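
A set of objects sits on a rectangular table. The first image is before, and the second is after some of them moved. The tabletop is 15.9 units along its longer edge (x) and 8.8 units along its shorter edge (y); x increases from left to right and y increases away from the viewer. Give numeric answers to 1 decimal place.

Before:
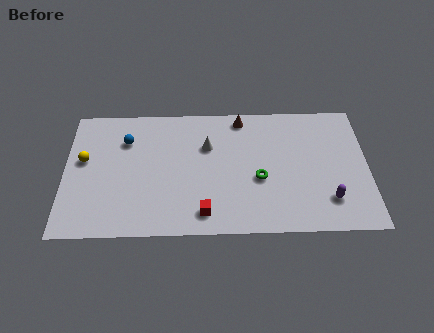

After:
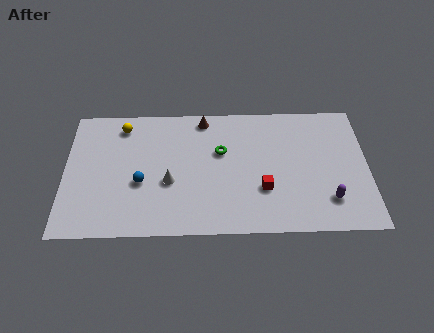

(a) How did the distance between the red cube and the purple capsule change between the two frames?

-3.0

They were about 6.5 units apart before and 3.5 after — 3.0 units closer together.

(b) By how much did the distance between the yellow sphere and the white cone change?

-1.9

The distance was about 6.5 in the first image and 4.6 in the second, so they moved 1.9 units closer together.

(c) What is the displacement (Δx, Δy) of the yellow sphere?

(2.0, 2.3)

The yellow sphere started near (1.0, 5.1) and ended near (3.0, 7.4).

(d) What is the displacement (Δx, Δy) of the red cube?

(3.1, 1.5)

From the two frames, the red cube sits at roughly (7.3, 1.4) before and (10.4, 2.9) after.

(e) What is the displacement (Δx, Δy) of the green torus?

(-2.0, 1.9)

The green torus started near (10.2, 3.6) and ended near (8.2, 5.5).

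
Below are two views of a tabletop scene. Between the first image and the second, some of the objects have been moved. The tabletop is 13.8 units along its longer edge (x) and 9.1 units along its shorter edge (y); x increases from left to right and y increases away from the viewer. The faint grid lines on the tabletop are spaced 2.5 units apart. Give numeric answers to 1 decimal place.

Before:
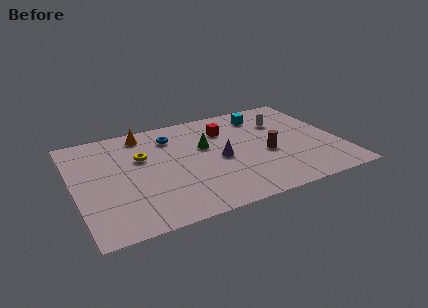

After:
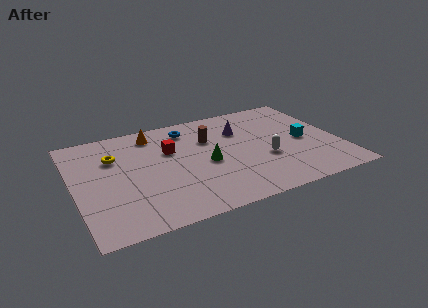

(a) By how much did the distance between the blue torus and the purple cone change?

-0.7

They were about 3.6 units apart before and 2.9 after — 0.7 units closer together.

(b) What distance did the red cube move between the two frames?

3.1

The red cube was near (8.1, 6.7) before and (5.1, 5.9) after, so it travelled √(3.0² + 0.8²) ≈ 3.1 units.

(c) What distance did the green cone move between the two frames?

1.5

The green cone was near (6.9, 5.6) before and (6.8, 4.1) after, so it travelled √(0.1² + 1.5²) ≈ 1.5 units.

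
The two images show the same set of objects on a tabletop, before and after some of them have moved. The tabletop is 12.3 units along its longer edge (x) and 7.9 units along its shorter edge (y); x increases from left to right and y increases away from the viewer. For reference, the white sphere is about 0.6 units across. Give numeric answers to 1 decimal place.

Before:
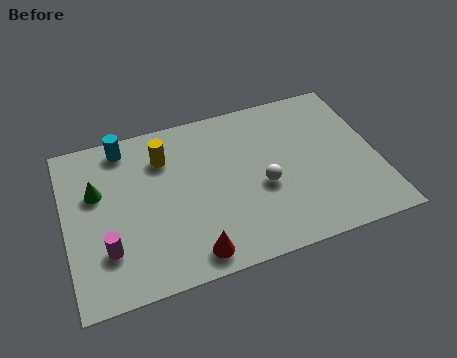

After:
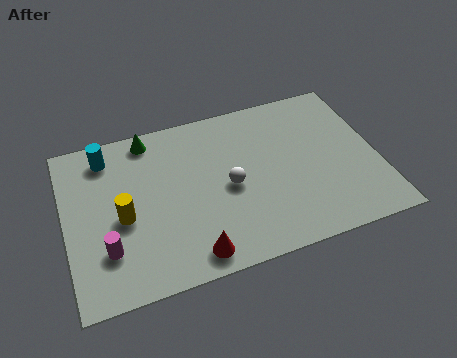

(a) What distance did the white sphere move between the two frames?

1.4

The white sphere was near (7.7, 3.3) before and (6.4, 3.7) after, so it travelled √(1.3² + 0.4²) ≈ 1.4 units.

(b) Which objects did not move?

the magenta cylinder and the red cone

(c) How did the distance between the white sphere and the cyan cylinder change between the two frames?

-0.9

Before: roughly 6.3 units apart; after: 5.4. That's 0.9 units closer together.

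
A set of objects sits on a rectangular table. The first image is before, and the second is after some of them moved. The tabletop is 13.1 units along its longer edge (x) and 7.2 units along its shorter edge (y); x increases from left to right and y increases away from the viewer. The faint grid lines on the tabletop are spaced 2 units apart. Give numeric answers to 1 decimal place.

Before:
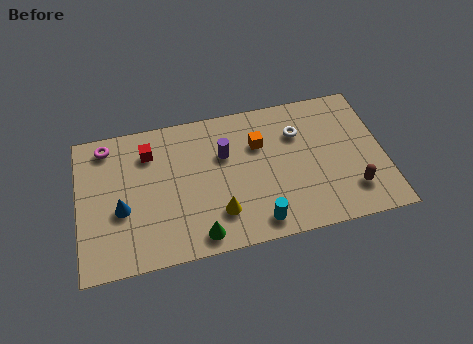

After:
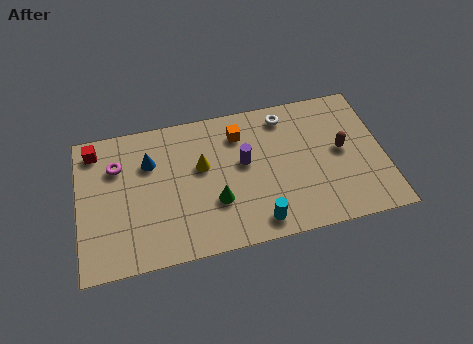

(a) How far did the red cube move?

2.4

The red cube moved from about (3.1, 5.5) to (0.8, 6.1), a distance of √(2.3² + 0.6²) ≈ 2.4.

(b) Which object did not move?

the cyan cylinder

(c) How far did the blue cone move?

2.5

From (1.8, 2.9) to (3.1, 5.0), the blue cone covered √(1.3² + 2.1²) ≈ 2.5 units.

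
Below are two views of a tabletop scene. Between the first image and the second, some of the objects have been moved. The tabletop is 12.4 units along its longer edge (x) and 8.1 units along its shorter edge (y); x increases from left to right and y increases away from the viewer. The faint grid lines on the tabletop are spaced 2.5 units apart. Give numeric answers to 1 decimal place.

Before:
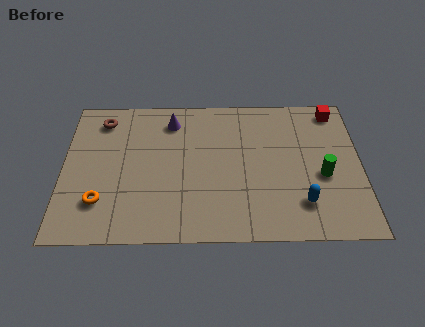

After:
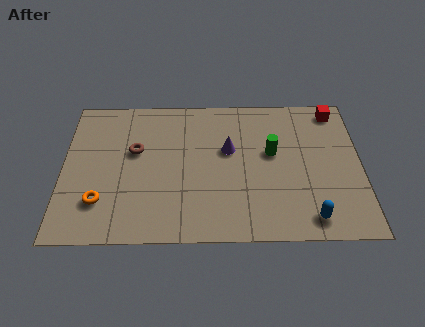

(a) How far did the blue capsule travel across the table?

0.9

From (9.9, 1.9) to (10.2, 1.1), the blue capsule covered √(0.3² + 0.8²) ≈ 0.9 units.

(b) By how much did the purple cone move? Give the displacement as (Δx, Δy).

(2.4, -1.7)

The purple cone started near (4.5, 6.6) and ended near (6.9, 4.9).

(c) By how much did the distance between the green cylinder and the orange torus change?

-1.7

They were about 9.3 units apart before and 7.6 after — 1.7 units closer together.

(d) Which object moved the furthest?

the purple cone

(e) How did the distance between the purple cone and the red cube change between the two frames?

-1.9

The distance was about 6.9 in the first image and 5.0 in the second, so they moved 1.9 units closer together.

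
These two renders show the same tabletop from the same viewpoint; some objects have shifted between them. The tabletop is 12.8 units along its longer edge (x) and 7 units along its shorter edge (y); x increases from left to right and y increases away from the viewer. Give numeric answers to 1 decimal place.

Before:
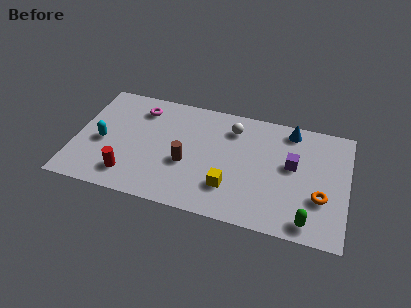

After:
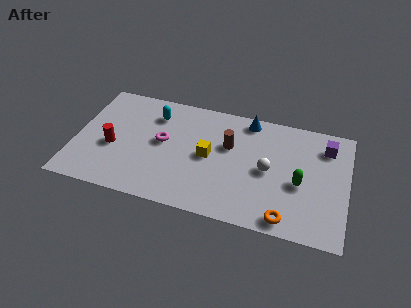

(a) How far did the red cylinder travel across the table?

1.7

From (2.7, 1.4) to (1.8, 2.9), the red cylinder covered √(0.9² + 1.5²) ≈ 1.7 units.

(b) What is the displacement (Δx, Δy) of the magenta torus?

(1.2, -1.8)

From the two frames, the magenta torus sits at roughly (2.9, 5.6) before and (4.1, 3.8) after.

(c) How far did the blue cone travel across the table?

2.0

From (10.0, 6.1) to (8.0, 6.2), the blue cone covered √(2.0² + 0.1²) ≈ 2.0 units.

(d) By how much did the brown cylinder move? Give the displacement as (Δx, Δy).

(1.9, 1.6)

From the two frames, the brown cylinder sits at roughly (5.3, 2.8) before and (7.2, 4.4) after.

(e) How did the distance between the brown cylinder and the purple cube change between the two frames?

-0.4

The distance was about 5.0 in the first image and 4.6 in the second, so they moved 0.4 units closer together.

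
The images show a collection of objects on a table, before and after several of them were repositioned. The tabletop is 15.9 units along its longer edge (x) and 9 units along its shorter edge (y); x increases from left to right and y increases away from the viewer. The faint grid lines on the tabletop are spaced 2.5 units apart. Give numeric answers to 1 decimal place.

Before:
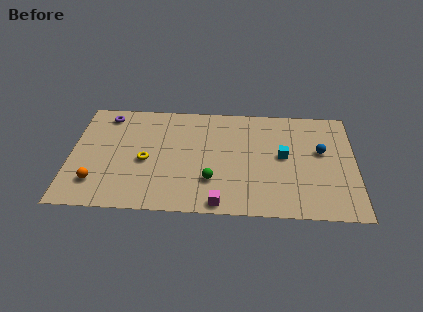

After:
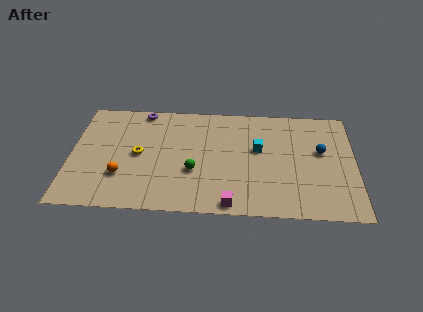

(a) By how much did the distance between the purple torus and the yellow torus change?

-0.7

The distance was about 4.4 in the first image and 3.7 in the second, so they moved 0.7 units closer together.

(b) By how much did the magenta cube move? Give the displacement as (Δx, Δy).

(0.6, 0.0)

The magenta cube started near (8.4, 0.8) and ended near (9.0, 0.8).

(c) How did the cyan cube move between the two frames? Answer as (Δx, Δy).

(-1.4, 0.5)

The cyan cube was at about (11.9, 4.8) and moved to about (10.5, 5.3).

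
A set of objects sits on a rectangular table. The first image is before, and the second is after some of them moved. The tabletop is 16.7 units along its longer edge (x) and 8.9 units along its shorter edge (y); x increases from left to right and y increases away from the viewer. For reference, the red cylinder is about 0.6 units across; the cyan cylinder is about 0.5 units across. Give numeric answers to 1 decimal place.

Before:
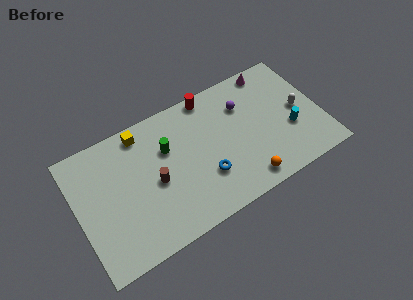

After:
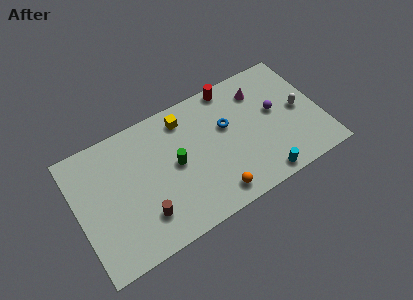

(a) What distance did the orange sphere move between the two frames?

2.1

The orange sphere moved from about (11.0, 1.2) to (8.9, 1.3), a distance of √(2.1² + 0.1²) ≈ 2.1.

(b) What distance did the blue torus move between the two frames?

3.3

From (8.5, 2.8) to (10.4, 5.5), the blue torus covered √(1.9² + 2.7²) ≈ 3.3 units.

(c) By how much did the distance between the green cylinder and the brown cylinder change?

+1.4

They were about 2.1 units apart before and 3.5 after — 1.4 units further apart.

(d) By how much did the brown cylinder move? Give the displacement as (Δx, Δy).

(-1.0, -1.9)

The brown cylinder started near (5.2, 4.1) and ended near (4.2, 2.2).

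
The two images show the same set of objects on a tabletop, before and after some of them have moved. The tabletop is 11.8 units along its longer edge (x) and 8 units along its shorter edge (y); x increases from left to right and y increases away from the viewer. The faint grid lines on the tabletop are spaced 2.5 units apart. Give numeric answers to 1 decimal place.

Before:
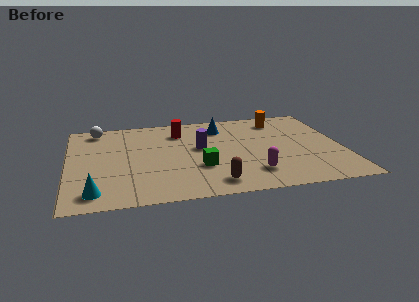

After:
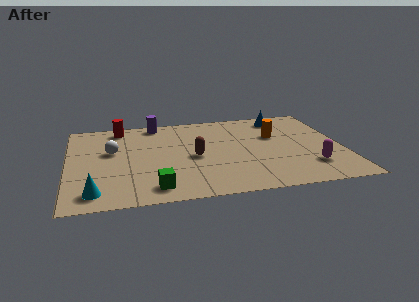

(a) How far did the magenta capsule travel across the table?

2.5

The magenta capsule moved from about (7.8, 1.8) to (10.3, 2.0), a distance of √(2.5² + 0.2²) ≈ 2.5.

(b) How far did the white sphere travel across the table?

2.3

The white sphere was near (1.3, 7.0) before and (1.9, 4.8) after, so it travelled √(0.6² + 2.2²) ≈ 2.3 units.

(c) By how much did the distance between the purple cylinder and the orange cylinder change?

+1.3

Before: roughly 4.2 units apart; after: 5.5. That's 1.3 units further apart.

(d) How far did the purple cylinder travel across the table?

3.2

The purple cylinder moved from about (5.7, 4.5) to (3.9, 7.2), a distance of √(1.8² + 2.7²) ≈ 3.2.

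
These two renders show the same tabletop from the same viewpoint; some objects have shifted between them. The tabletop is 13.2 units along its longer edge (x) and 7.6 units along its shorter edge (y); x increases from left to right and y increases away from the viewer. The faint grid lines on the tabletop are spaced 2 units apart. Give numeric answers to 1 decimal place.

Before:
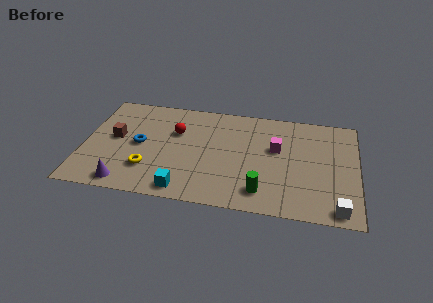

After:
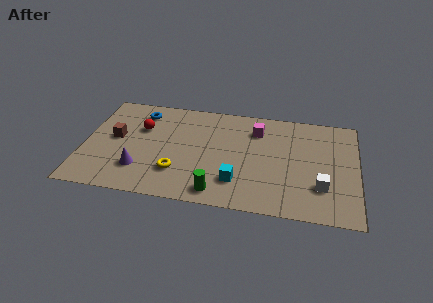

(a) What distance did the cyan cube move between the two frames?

2.7

The cyan cube was near (5.0, 0.9) before and (7.5, 1.9) after, so it travelled √(2.5² + 1.0²) ≈ 2.7 units.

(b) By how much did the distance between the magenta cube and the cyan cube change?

-1.7

The distance was about 5.7 in the first image and 4.0 in the second, so they moved 1.7 units closer together.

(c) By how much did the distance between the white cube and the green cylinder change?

+1.4

The distance was about 3.6 in the first image and 5.0 in the second, so they moved 1.4 units further apart.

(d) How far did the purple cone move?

1.3

The purple cone moved from about (2.2, 0.9) to (2.8, 2.0), a distance of √(0.6² + 1.1²) ≈ 1.3.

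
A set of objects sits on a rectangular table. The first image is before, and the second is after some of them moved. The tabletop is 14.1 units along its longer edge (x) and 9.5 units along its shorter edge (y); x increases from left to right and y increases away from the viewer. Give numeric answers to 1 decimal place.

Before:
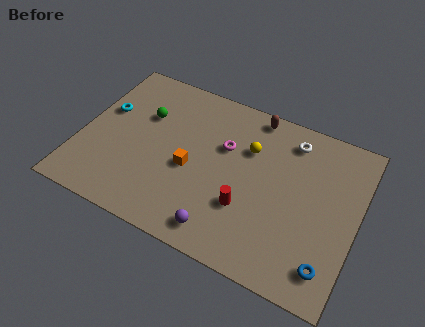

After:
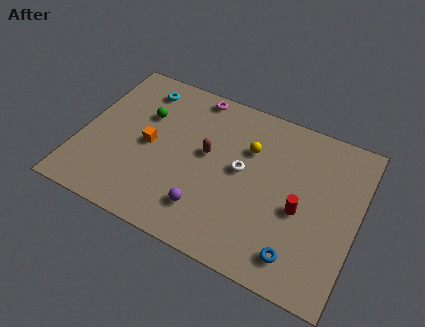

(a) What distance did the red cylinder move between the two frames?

2.8

The red cylinder moved from about (8.7, 3.1) to (11.3, 4.1), a distance of √(2.6² + 1.0²) ≈ 2.8.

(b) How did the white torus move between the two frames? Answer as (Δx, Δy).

(-2.2, -2.8)

The white torus started near (10.4, 7.9) and ended near (8.2, 5.1).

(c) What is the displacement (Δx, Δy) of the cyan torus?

(1.6, 2.1)

From the two frames, the cyan torus sits at roughly (1.0, 5.8) before and (2.6, 7.9) after.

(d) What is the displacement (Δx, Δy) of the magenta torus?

(-1.9, 2.5)

The magenta torus started near (7.2, 6.1) and ended near (5.3, 8.6).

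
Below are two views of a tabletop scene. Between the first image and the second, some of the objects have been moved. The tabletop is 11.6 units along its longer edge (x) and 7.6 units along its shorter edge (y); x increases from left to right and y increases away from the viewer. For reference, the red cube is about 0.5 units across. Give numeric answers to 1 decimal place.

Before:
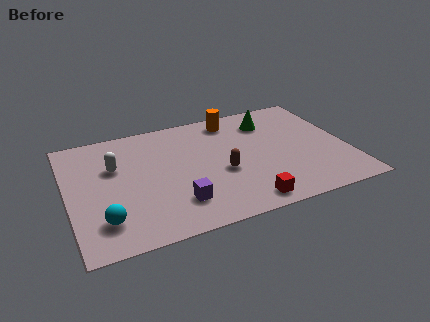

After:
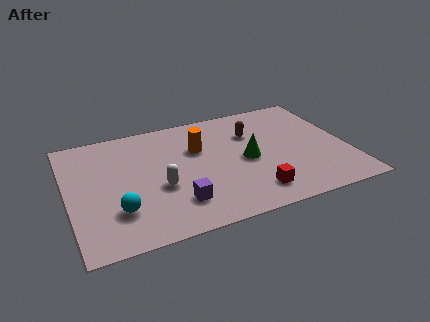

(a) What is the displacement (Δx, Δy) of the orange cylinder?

(-1.6, -1.5)

The orange cylinder started near (7.1, 6.5) and ended near (5.5, 5.0).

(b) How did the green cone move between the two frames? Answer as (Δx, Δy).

(-1.2, -2.3)

The green cone started near (8.6, 5.9) and ended near (7.4, 3.6).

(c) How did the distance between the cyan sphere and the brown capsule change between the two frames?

+1.5

Before: roughly 5.2 units apart; after: 6.7. That's 1.5 units further apart.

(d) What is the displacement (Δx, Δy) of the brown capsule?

(1.5, 2.2)

The brown capsule was at about (6.3, 3.1) and moved to about (7.8, 5.3).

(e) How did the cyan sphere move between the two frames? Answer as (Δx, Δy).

(0.6, 0.4)

From the two frames, the cyan sphere sits at roughly (1.3, 1.7) before and (1.9, 2.1) after.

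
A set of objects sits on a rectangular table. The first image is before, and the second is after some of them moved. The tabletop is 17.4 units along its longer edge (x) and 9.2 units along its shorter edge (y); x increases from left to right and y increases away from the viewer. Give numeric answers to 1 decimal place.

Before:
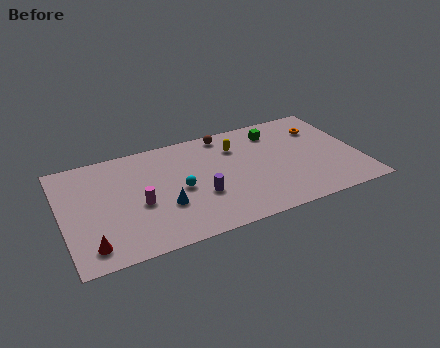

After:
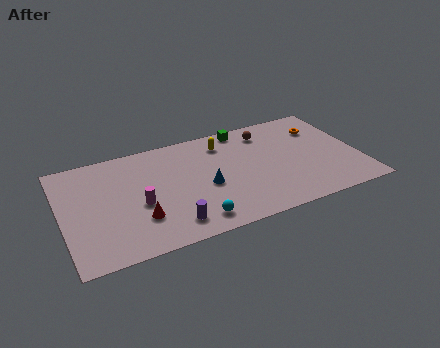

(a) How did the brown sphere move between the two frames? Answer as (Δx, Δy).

(2.4, -0.7)

The brown sphere was at about (9.9, 8.2) and moved to about (12.3, 7.5).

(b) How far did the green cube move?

2.0

From (12.8, 7.4) to (11.0, 8.3), the green cube covered √(1.8² + 0.9²) ≈ 2.0 units.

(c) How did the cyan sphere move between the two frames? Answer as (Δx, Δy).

(0.5, -2.9)

From the two frames, the cyan sphere sits at roughly (6.8, 4.3) before and (7.3, 1.4) after.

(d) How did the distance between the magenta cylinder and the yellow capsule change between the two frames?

-0.3

The distance was about 6.7 in the first image and 6.4 in the second, so they moved 0.3 units closer together.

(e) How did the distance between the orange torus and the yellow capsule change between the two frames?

+0.7

The distance was about 5.1 in the first image and 5.8 in the second, so they moved 0.7 units further apart.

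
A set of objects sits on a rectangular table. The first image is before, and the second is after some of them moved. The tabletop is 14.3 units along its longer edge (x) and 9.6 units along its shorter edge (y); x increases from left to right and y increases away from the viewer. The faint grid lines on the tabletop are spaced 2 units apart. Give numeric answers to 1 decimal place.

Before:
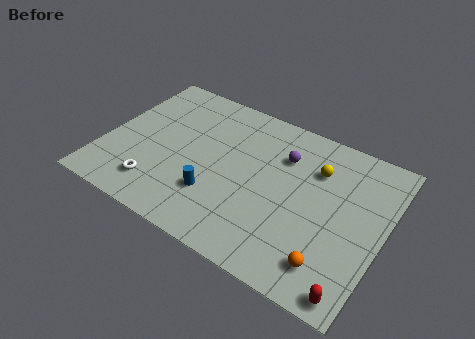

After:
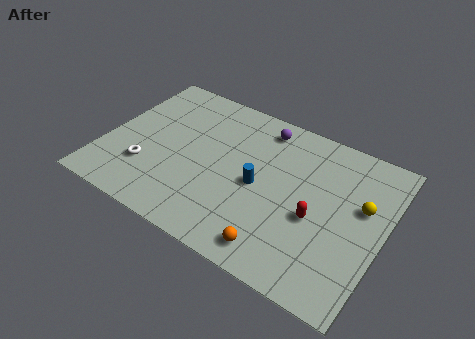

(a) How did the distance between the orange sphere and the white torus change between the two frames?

-1.7

They were about 9.0 units apart before and 7.3 after — 1.7 units closer together.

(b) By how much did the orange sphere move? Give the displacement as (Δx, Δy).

(-2.6, -0.5)

From the two frames, the orange sphere sits at roughly (12.1, 1.8) before and (9.5, 1.3) after.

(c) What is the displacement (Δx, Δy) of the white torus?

(-0.7, 0.9)

The white torus started near (3.1, 1.9) and ended near (2.4, 2.8).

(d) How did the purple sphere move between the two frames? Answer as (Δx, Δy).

(-1.3, 1.3)

The purple sphere started near (8.9, 6.9) and ended near (7.6, 8.2).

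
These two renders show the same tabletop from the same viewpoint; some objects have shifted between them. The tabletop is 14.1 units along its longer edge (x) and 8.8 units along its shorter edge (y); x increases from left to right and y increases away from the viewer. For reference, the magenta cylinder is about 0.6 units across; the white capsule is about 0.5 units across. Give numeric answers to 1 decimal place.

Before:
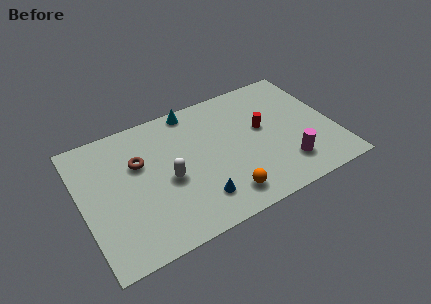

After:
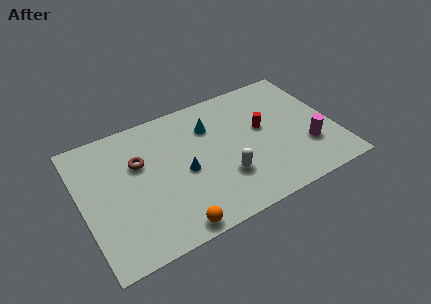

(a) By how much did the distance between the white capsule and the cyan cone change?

-0.8

Before: roughly 4.5 units apart; after: 3.7. That's 0.8 units closer together.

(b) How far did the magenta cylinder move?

1.5

The magenta cylinder moved from about (11.1, 2.0) to (12.4, 2.7), a distance of √(1.3² + 0.7²) ≈ 1.5.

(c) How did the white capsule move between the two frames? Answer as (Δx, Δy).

(3.0, -1.2)

The white capsule started near (4.7, 3.9) and ended near (7.7, 2.7).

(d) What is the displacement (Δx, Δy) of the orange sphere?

(-3.0, -0.7)

From the two frames, the orange sphere sits at roughly (7.5, 1.5) before and (4.5, 0.8) after.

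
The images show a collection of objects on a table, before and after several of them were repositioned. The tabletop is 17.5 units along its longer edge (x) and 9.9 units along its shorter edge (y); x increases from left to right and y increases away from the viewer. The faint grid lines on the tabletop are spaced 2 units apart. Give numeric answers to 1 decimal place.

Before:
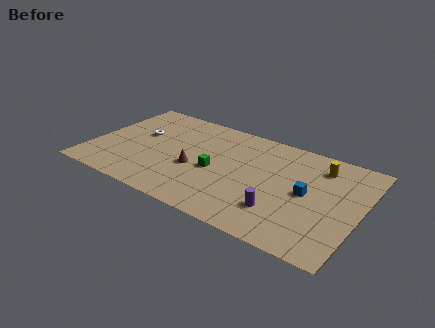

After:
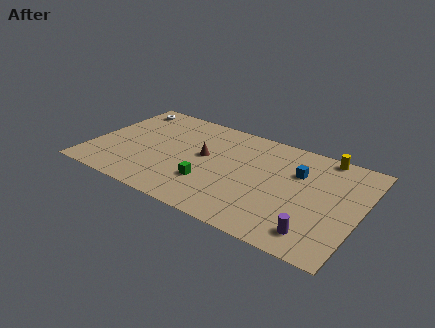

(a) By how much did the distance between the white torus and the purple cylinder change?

+5.0

They were about 10.3 units apart before and 15.3 after — 5.0 units further apart.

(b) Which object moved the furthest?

the white torus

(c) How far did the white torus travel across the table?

3.0

The white torus was near (2.9, 5.9) before and (1.4, 8.5) after, so it travelled √(1.5² + 2.6²) ≈ 3.0 units.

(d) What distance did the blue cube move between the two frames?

1.9

From (14.1, 5.0) to (13.3, 6.7), the blue cube covered √(0.8² + 1.7²) ≈ 1.9 units.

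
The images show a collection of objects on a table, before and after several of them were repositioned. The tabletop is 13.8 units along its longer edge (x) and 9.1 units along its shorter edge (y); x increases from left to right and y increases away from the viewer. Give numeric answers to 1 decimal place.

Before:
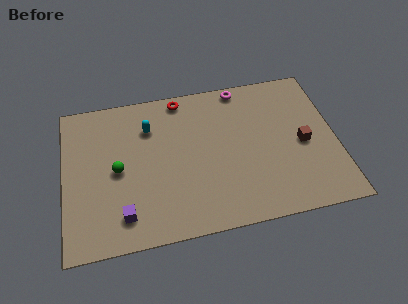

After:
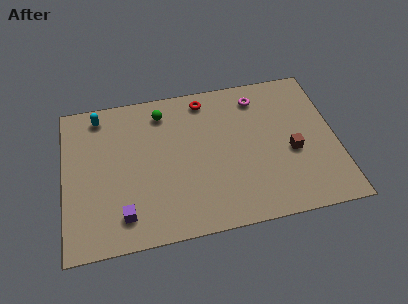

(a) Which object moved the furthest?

the green sphere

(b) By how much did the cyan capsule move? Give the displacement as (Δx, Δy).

(-2.5, 1.2)

The cyan capsule was at about (4.4, 6.7) and moved to about (1.9, 7.9).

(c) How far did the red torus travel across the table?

1.2

The red torus was near (6.1, 8.2) before and (7.3, 7.9) after, so it travelled √(1.2² + 0.3²) ≈ 1.2 units.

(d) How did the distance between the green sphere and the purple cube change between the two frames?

+3.5

The distance was about 2.7 in the first image and 6.2 in the second, so they moved 3.5 units further apart.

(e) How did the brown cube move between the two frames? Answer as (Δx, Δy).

(-0.6, -0.4)

The brown cube started near (12.1, 4.2) and ended near (11.5, 3.8).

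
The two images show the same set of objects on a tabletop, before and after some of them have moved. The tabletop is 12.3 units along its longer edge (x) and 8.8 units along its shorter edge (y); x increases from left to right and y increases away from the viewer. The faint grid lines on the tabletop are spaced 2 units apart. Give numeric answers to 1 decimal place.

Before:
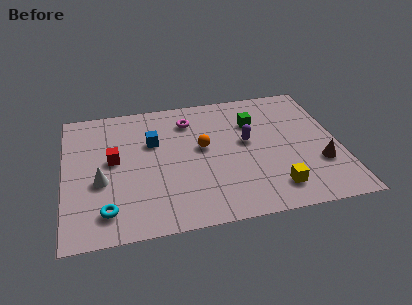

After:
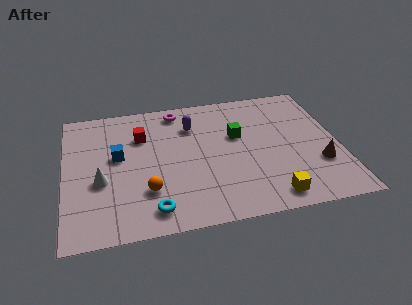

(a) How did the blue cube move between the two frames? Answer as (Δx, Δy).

(-1.6, -0.7)

The blue cube started near (4.0, 5.7) and ended near (2.4, 5.0).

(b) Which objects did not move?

the white cone and the brown cone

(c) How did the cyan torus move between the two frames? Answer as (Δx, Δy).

(2.0, -0.3)

The cyan torus started near (1.8, 1.6) and ended near (3.8, 1.3).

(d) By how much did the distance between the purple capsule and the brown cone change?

+2.9

Before: roughly 3.7 units apart; after: 6.6. That's 2.9 units further apart.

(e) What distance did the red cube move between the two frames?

1.9

The red cube was near (2.2, 4.8) before and (3.5, 6.2) after, so it travelled √(1.3² + 1.4²) ≈ 1.9 units.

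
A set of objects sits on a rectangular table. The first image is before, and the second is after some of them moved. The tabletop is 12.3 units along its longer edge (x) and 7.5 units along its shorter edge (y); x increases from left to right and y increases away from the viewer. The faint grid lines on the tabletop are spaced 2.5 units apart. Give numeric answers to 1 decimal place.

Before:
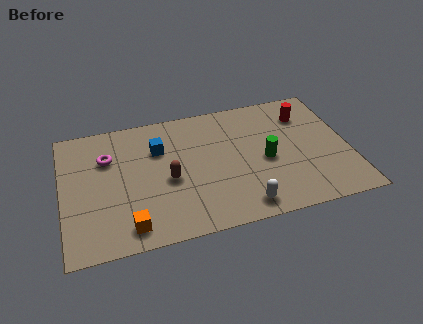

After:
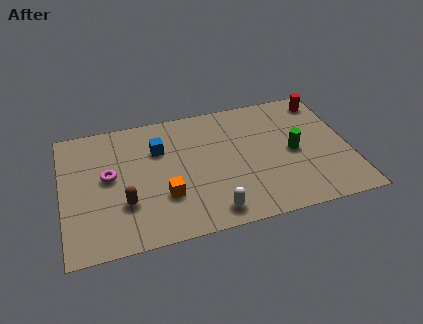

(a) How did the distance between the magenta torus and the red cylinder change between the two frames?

+1.2

They were about 8.6 units apart before and 9.8 after — 1.2 units further apart.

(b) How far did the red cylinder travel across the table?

1.1

The red cylinder was near (10.6, 5.7) before and (11.5, 6.4) after, so it travelled √(0.9² + 0.7²) ≈ 1.1 units.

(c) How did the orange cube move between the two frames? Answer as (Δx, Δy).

(1.6, 1.3)

The orange cube was at about (2.7, 1.1) and moved to about (4.3, 2.4).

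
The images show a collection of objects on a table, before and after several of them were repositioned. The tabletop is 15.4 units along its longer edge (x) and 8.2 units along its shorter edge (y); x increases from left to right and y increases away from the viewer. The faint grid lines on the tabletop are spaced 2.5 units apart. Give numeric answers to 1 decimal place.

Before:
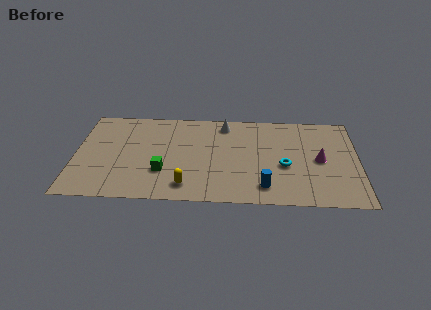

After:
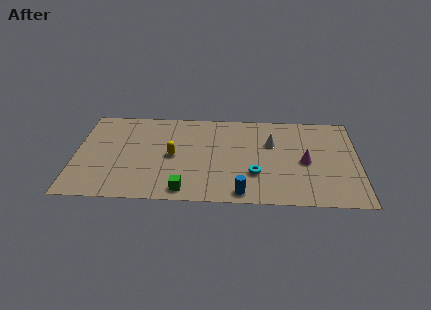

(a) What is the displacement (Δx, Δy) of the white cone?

(2.6, -1.6)

The white cone started near (8.1, 7.0) and ended near (10.7, 5.4).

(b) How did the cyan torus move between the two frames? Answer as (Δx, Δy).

(-1.6, -0.8)

The cyan torus started near (11.4, 3.4) and ended near (9.8, 2.6).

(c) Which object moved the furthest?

the white cone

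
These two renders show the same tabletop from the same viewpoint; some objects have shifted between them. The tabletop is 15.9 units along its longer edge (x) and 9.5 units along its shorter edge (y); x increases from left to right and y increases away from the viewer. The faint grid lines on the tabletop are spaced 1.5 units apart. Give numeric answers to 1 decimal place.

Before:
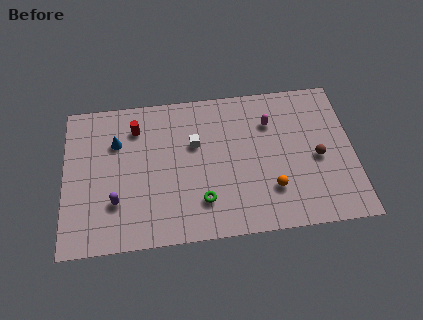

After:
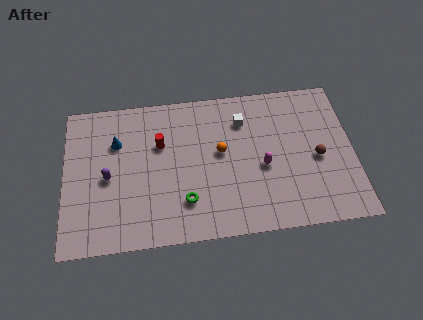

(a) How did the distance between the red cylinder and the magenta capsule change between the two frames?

-1.4

They were about 7.4 units apart before and 6.0 after — 1.4 units closer together.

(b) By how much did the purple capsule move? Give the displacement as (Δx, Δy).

(-0.4, 1.6)

The purple capsule was at about (2.8, 2.8) and moved to about (2.4, 4.4).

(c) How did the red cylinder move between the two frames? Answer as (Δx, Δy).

(1.3, -1.2)

The red cylinder was at about (4.0, 7.4) and moved to about (5.3, 6.2).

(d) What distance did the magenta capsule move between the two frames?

2.8

From (11.4, 6.9) to (10.9, 4.1), the magenta capsule covered √(0.5² + 2.8²) ≈ 2.8 units.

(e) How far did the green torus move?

0.9

From (7.5, 2.3) to (6.6, 2.4), the green torus covered √(0.9² + 0.1²) ≈ 0.9 units.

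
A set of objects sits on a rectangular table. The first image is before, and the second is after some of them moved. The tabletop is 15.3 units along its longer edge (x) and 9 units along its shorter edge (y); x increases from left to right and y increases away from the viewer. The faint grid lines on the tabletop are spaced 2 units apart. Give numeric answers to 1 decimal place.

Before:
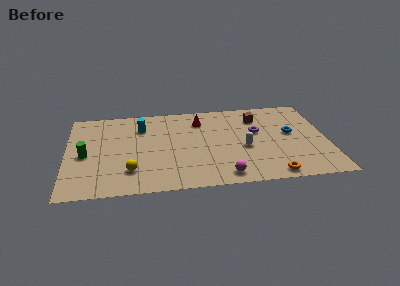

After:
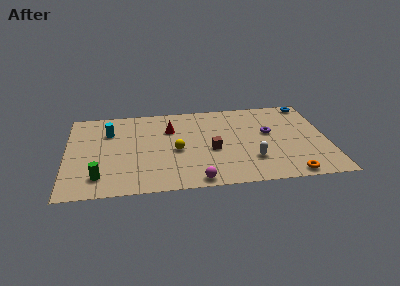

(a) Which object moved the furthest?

the brown cube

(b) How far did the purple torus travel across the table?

0.7

From (11.2, 5.4) to (11.9, 5.2), the purple torus covered √(0.7² + 0.2²) ≈ 0.7 units.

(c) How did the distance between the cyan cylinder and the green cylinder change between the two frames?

+0.4

The distance was about 4.2 in the first image and 4.6 in the second, so they moved 0.4 units further apart.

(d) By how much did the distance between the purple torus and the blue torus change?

+1.8

The distance was about 2.0 in the first image and 3.8 in the second, so they moved 1.8 units further apart.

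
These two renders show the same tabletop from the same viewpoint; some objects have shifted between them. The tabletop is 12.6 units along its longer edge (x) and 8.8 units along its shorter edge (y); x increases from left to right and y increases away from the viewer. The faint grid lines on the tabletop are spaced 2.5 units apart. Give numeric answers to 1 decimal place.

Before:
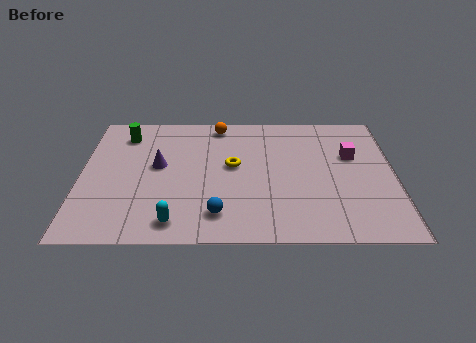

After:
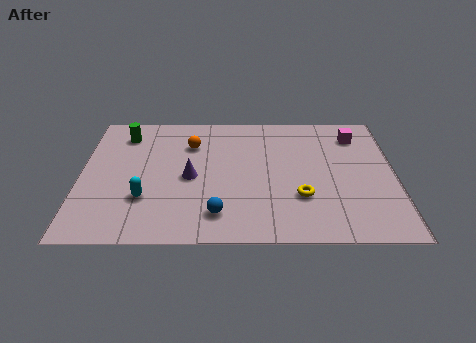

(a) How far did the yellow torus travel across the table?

3.4

From (6.1, 4.9) to (8.8, 2.8), the yellow torus covered √(2.7² + 2.1²) ≈ 3.4 units.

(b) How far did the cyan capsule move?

1.9

From (3.8, 1.2) to (2.6, 2.7), the cyan capsule covered √(1.2² + 1.5²) ≈ 1.9 units.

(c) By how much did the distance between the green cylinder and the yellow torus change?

+3.4

The distance was about 4.9 in the first image and 8.3 in the second, so they moved 3.4 units further apart.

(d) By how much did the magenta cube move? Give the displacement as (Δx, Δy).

(0.2, 1.4)

The magenta cube started near (10.9, 5.6) and ended near (11.1, 7.0).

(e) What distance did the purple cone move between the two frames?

1.5

From (3.1, 4.9) to (4.4, 4.1), the purple cone covered √(1.3² + 0.8²) ≈ 1.5 units.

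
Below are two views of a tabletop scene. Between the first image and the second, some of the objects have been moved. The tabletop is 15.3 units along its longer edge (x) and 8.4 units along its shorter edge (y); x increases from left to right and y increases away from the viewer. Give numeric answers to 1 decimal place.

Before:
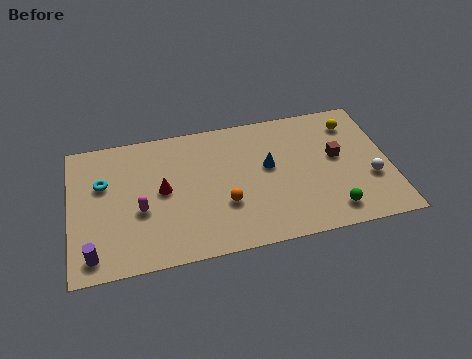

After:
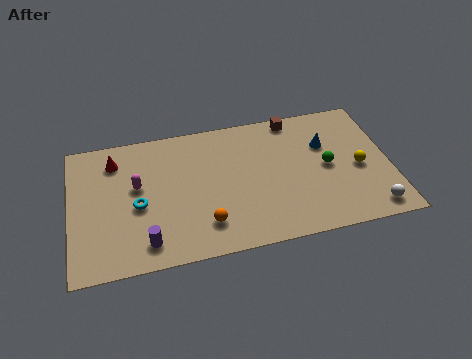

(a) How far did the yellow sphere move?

2.9

The yellow sphere was near (13.7, 6.7) before and (13.8, 3.8) after, so it travelled √(0.1² + 2.9²) ≈ 2.9 units.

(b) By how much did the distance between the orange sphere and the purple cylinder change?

-3.7

The distance was about 6.5 in the first image and 2.8 in the second, so they moved 3.7 units closer together.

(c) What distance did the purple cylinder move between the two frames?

2.5

The purple cylinder moved from about (1.0, 1.2) to (3.5, 1.4), a distance of √(2.5² + 0.2²) ≈ 2.5.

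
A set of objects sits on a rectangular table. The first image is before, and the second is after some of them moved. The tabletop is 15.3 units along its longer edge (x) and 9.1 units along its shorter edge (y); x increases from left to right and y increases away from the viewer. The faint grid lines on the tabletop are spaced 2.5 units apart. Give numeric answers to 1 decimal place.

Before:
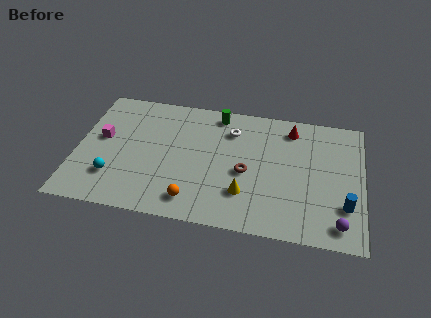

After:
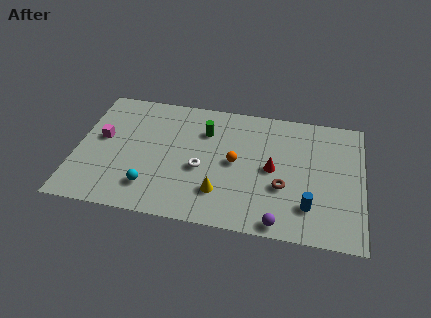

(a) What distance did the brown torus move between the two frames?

2.1

From (9.1, 4.0) to (11.1, 3.3), the brown torus covered √(2.0² + 0.7²) ≈ 2.1 units.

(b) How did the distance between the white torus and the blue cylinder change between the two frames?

-1.5

The distance was about 7.5 in the first image and 6.0 in the second, so they moved 1.5 units closer together.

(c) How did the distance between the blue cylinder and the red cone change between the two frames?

-2.8

Before: roughly 5.8 units apart; after: 3.0. That's 2.8 units closer together.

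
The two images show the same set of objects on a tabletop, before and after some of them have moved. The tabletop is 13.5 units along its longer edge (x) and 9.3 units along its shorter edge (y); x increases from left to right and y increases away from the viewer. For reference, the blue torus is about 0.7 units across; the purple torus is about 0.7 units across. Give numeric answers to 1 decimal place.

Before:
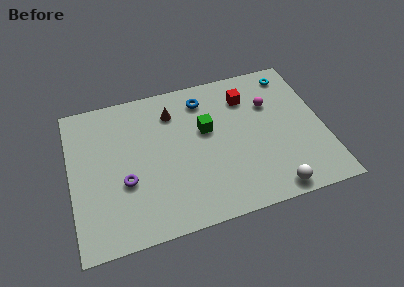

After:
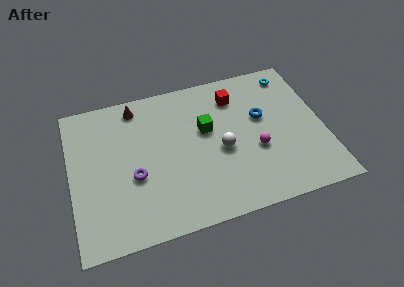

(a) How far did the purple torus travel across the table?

0.5

From (2.8, 3.5) to (3.3, 3.7), the purple torus covered √(0.5² + 0.2²) ≈ 0.5 units.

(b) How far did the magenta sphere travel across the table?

2.9

The magenta sphere was near (10.8, 6.3) before and (9.8, 3.6) after, so it travelled √(1.0² + 2.7²) ≈ 2.9 units.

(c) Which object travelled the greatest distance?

the white sphere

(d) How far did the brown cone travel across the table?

2.1

The brown cone was near (5.6, 7.2) before and (3.7, 8.1) after, so it travelled √(1.9² + 0.9²) ≈ 2.1 units.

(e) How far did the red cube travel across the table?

0.6

From (9.6, 7.1) to (9.0, 7.3), the red cube covered √(0.6² + 0.2²) ≈ 0.6 units.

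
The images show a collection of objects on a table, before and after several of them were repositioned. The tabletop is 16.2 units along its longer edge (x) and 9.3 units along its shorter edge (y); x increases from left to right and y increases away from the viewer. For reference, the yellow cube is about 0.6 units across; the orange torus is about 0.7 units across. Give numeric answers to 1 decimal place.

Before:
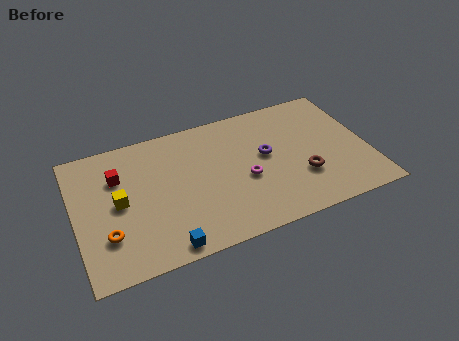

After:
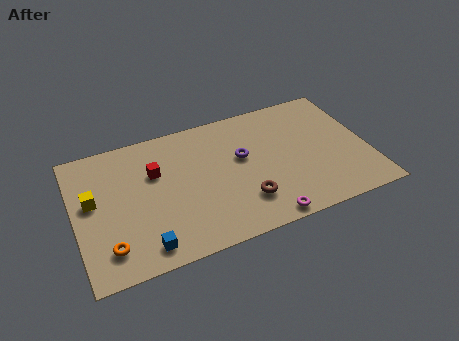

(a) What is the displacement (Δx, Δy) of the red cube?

(2.0, -0.4)

The red cube started near (2.5, 6.5) and ended near (4.5, 6.1).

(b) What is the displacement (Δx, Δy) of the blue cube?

(-1.1, 0.4)

From the two frames, the blue cube sits at roughly (4.6, 0.9) before and (3.5, 1.3) after.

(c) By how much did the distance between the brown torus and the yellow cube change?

-1.5

They were about 10.1 units apart before and 8.6 after — 1.5 units closer together.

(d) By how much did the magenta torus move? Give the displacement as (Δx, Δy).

(0.7, -3.1)

From the two frames, the magenta torus sits at roughly (9.3, 3.9) before and (10.0, 0.8) after.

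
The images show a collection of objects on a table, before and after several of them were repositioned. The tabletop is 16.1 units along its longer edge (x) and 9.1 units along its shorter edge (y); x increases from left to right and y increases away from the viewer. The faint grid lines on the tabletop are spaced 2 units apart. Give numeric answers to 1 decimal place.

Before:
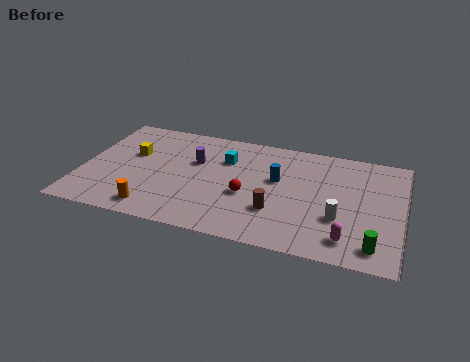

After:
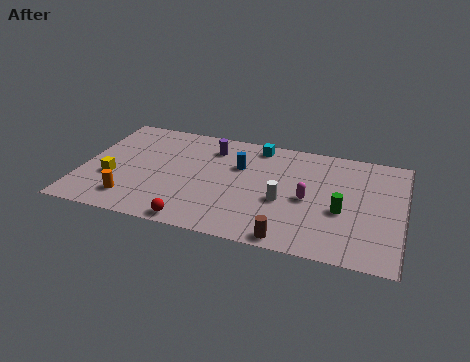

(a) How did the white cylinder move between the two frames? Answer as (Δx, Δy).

(-2.8, 0.6)

The white cylinder was at about (13.0, 3.1) and moved to about (10.2, 3.7).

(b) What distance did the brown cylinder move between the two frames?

2.2

The brown cylinder was near (9.9, 2.8) before and (10.7, 0.8) after, so it travelled √(0.8² + 2.0²) ≈ 2.2 units.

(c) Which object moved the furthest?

the red sphere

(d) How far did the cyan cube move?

2.2

From (7.1, 6.4) to (8.6, 8.0), the cyan cube covered √(1.5² + 1.6²) ≈ 2.2 units.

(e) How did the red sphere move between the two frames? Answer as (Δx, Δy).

(-2.4, -2.9)

From the two frames, the red sphere sits at roughly (8.4, 3.7) before and (6.0, 0.8) after.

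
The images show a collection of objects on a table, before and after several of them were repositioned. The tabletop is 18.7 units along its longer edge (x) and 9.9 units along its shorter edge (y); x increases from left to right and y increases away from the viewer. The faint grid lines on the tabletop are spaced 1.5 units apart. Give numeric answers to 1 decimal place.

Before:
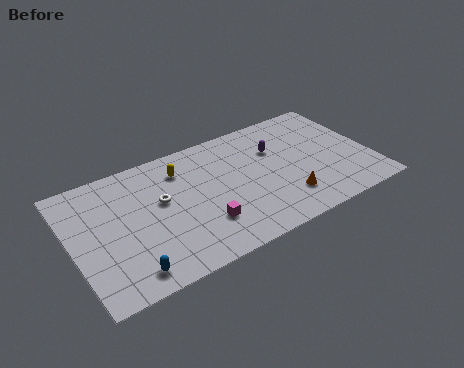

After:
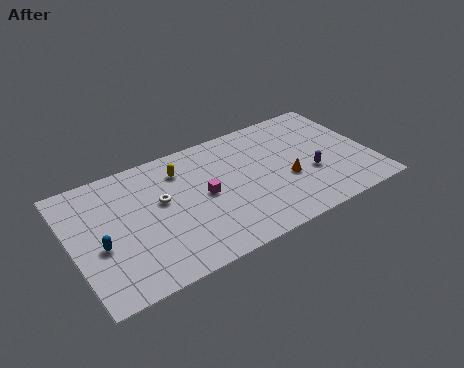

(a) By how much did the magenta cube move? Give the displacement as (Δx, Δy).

(0.4, 2.2)

From the two frames, the magenta cube sits at roughly (7.8, 2.8) before and (8.2, 5.0) after.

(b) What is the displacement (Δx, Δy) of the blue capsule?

(-1.4, 2.7)

The blue capsule was at about (3.0, 1.4) and moved to about (1.6, 4.1).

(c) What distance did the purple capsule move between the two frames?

3.5

The purple capsule was near (13.0, 6.7) before and (14.8, 3.7) after, so it travelled √(1.8² + 3.0²) ≈ 3.5 units.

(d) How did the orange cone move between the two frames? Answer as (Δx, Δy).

(0.3, 1.5)

The orange cone was at about (13.0, 2.4) and moved to about (13.3, 3.9).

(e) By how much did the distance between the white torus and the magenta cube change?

-1.0

They were about 3.7 units apart before and 2.7 after — 1.0 units closer together.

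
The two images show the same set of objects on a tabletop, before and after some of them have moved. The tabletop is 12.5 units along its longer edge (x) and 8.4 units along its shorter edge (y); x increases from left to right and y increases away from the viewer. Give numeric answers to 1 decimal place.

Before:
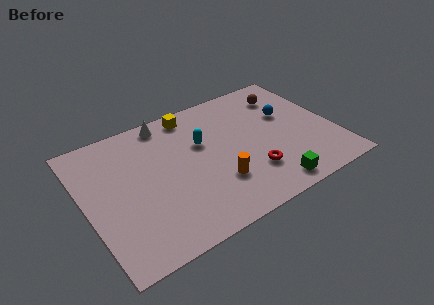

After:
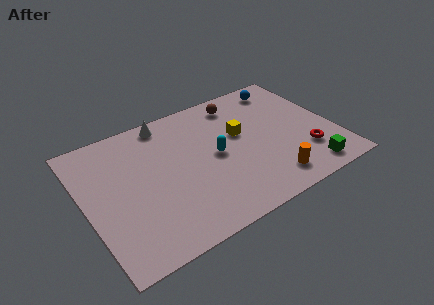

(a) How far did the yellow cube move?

3.2

From (5.8, 7.4) to (7.9, 5.0), the yellow cube covered √(2.1² + 2.4²) ≈ 3.2 units.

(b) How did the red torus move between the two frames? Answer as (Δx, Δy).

(2.8, 0.0)

The red torus started near (8.0, 2.3) and ended near (10.8, 2.3).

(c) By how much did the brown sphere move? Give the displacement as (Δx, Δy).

(-2.4, 0.5)

The brown sphere was at about (10.6, 6.6) and moved to about (8.2, 7.1).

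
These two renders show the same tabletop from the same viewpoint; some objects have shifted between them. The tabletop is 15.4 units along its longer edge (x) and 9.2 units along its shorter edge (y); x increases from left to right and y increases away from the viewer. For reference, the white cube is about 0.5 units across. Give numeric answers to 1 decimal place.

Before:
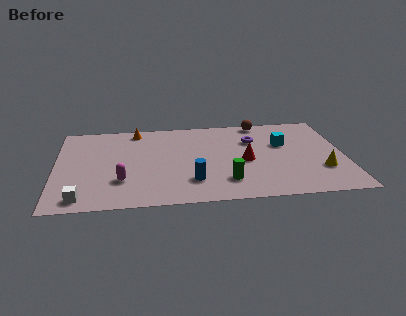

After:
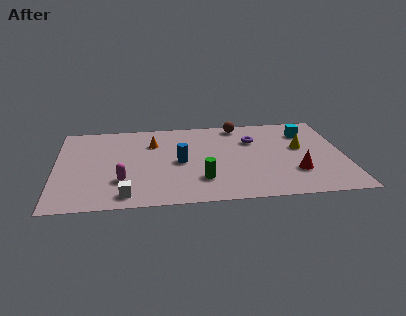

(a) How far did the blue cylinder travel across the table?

2.2

The blue cylinder moved from about (7.2, 2.3) to (6.6, 4.4), a distance of √(0.6² + 2.1²) ≈ 2.2.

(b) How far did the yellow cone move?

2.7

From (14.1, 2.8) to (13.1, 5.3), the yellow cone covered √(1.0² + 2.5²) ≈ 2.7 units.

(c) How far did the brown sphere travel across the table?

1.2

The brown sphere moved from about (11.1, 8.4) to (9.9, 8.2), a distance of √(1.2² + 0.2²) ≈ 1.2.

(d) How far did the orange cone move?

1.7

The orange cone was near (4.3, 8.1) before and (5.2, 6.6) after, so it travelled √(0.9² + 1.5²) ≈ 1.7 units.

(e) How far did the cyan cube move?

1.8

From (12.2, 5.8) to (13.5, 7.0), the cyan cube covered √(1.3² + 1.2²) ≈ 1.8 units.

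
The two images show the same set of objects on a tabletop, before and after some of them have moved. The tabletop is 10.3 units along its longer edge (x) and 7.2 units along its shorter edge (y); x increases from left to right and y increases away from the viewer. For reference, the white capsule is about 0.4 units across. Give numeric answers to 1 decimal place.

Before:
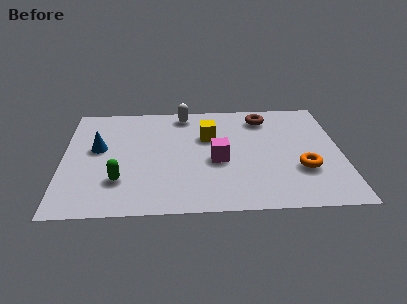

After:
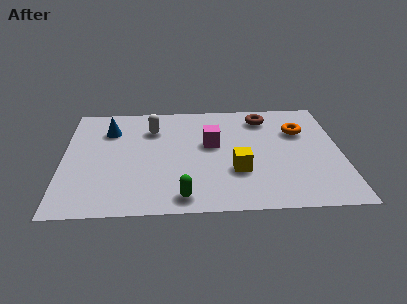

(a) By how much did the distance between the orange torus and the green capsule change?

-0.8

The distance was about 6.7 in the first image and 5.9 in the second, so they moved 0.8 units closer together.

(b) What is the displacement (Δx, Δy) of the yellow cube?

(1.0, -2.3)

From the two frames, the yellow cube sits at roughly (5.4, 4.7) before and (6.4, 2.4) after.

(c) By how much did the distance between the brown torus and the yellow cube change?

+1.3

They were about 2.4 units apart before and 3.7 after — 1.3 units further apart.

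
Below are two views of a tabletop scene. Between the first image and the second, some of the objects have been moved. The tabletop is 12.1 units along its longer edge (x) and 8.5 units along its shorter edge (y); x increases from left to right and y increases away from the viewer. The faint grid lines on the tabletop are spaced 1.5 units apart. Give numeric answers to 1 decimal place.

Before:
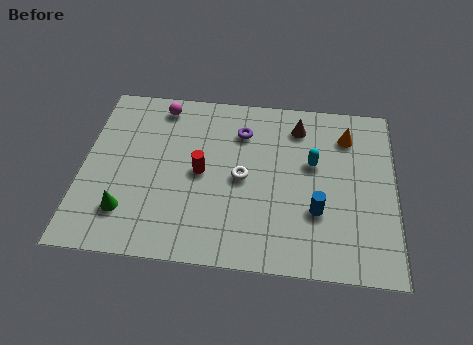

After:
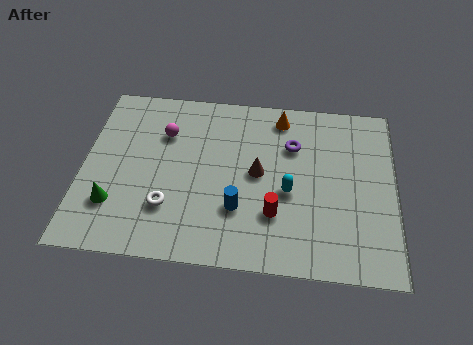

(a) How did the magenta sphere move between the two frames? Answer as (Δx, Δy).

(0.2, -1.4)

From the two frames, the magenta sphere sits at roughly (2.9, 7.4) before and (3.1, 6.0) after.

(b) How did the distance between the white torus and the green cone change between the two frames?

-2.8

The distance was about 4.9 in the first image and 2.1 in the second, so they moved 2.8 units closer together.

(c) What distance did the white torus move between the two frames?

3.3

The white torus moved from about (6.2, 4.1) to (3.4, 2.4), a distance of √(2.8² + 1.7²) ≈ 3.3.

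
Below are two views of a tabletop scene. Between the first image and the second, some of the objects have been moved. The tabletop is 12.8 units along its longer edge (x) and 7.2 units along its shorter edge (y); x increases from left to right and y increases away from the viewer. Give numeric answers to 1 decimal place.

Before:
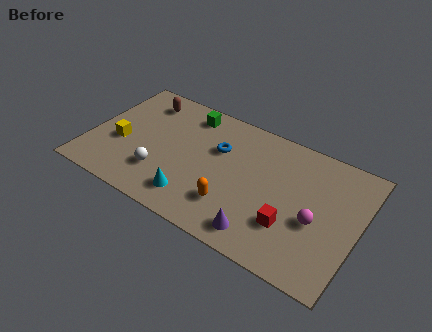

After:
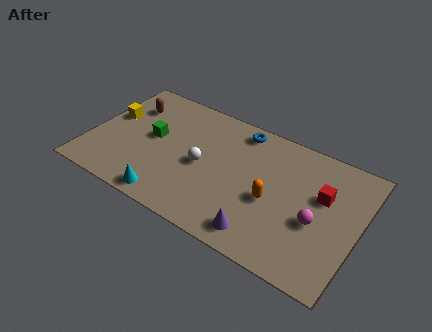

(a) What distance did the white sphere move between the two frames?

2.3

The white sphere moved from about (3.6, 2.0) to (5.4, 3.4), a distance of √(1.8² + 1.4²) ≈ 2.3.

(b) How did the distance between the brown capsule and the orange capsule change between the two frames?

+1.2

They were about 6.4 units apart before and 7.6 after — 1.2 units further apart.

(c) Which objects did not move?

the magenta sphere and the purple cone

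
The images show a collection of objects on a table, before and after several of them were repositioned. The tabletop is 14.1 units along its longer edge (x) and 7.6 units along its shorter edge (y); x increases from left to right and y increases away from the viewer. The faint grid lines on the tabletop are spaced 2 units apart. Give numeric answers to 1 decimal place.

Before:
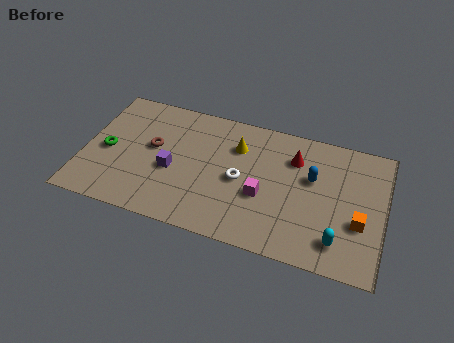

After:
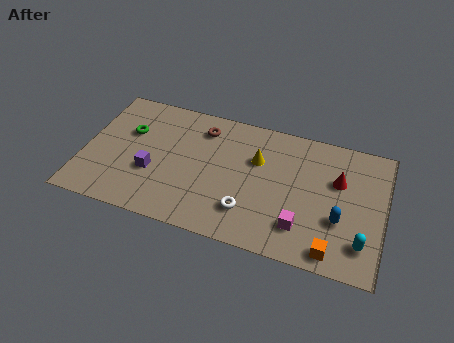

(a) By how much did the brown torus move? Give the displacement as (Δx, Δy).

(2.2, 1.8)

The brown torus started near (3.2, 4.3) and ended near (5.4, 6.1).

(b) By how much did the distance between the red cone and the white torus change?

+1.9

Before: roughly 3.1 units apart; after: 5.0. That's 1.9 units further apart.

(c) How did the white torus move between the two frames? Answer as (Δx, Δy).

(0.5, -1.7)

The white torus started near (7.4, 3.6) and ended near (7.9, 1.9).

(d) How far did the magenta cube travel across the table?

2.2

The magenta cube was near (8.5, 3.0) before and (10.4, 1.8) after, so it travelled √(1.9² + 1.2²) ≈ 2.2 units.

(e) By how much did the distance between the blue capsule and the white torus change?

+0.8

The distance was about 3.5 in the first image and 4.3 in the second, so they moved 0.8 units further apart.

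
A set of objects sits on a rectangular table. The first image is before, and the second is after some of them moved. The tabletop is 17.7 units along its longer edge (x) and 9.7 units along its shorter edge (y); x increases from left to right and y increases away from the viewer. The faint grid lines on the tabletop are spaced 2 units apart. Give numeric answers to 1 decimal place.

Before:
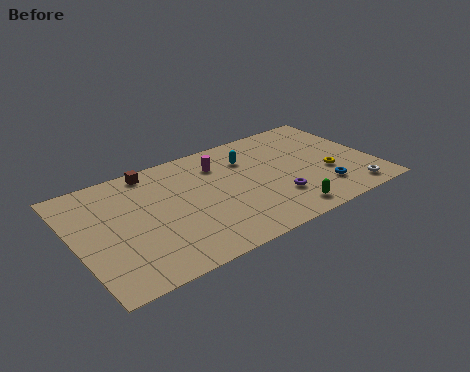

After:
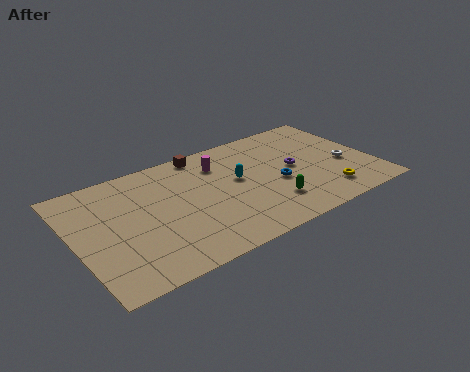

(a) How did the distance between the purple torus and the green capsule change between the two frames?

+1.6

They were about 1.5 units apart before and 3.1 after — 1.6 units further apart.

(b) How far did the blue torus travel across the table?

3.0

From (14.3, 2.3) to (11.9, 4.1), the blue torus covered √(2.4² + 1.8²) ≈ 3.0 units.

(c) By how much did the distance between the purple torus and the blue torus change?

-1.2

Before: roughly 2.7 units apart; after: 1.5. That's 1.2 units closer together.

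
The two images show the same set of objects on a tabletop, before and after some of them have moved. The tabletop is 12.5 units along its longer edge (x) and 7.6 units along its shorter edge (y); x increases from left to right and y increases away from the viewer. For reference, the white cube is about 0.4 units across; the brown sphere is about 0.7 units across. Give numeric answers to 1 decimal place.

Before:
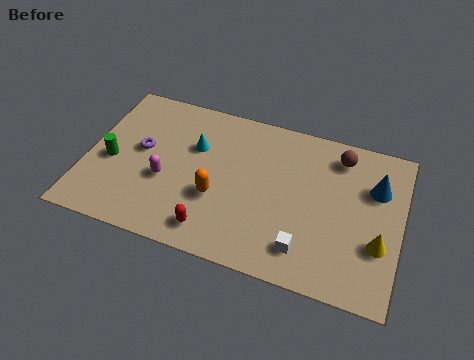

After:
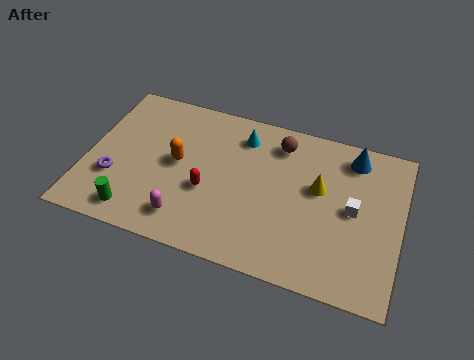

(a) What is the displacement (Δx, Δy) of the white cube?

(1.7, 2.4)

The white cube started near (8.9, 1.5) and ended near (10.6, 3.9).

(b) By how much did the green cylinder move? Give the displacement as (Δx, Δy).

(1.2, -2.2)

The green cylinder started near (1.0, 3.3) and ended near (2.2, 1.1).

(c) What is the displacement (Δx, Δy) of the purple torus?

(-0.9, -1.7)

The purple torus started near (2.1, 4.2) and ended near (1.2, 2.5).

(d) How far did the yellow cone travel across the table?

3.1

The yellow cone moved from about (11.7, 2.6) to (9.2, 4.5), a distance of √(2.5² + 1.9²) ≈ 3.1.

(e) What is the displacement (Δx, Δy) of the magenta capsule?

(1.0, -1.6)

From the two frames, the magenta capsule sits at roughly (3.2, 3.0) before and (4.2, 1.4) after.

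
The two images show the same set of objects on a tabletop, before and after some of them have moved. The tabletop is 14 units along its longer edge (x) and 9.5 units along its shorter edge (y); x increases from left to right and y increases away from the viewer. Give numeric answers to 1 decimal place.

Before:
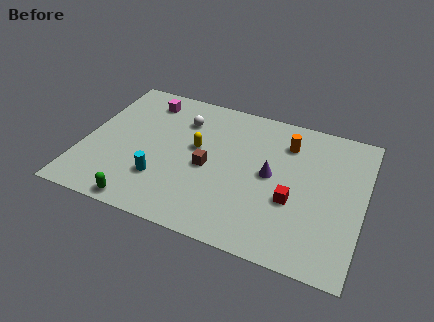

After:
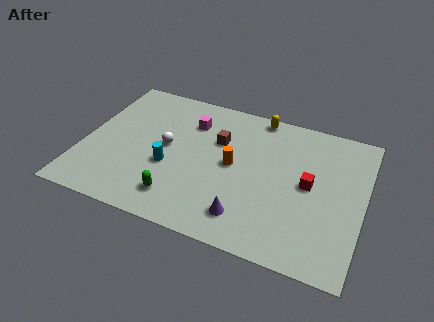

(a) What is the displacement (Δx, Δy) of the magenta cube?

(2.4, -0.8)

The magenta cube started near (2.7, 7.9) and ended near (5.1, 7.1).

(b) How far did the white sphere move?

2.2

The white sphere was near (4.7, 7.1) before and (4.1, 5.0) after, so it travelled √(0.6² + 2.1²) ≈ 2.2 units.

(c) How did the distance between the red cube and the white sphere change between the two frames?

+0.3

The distance was about 6.9 in the first image and 7.2 in the second, so they moved 0.3 units further apart.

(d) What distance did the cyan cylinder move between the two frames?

1.0

The cyan cylinder was near (4.1, 2.7) before and (4.4, 3.7) after, so it travelled √(0.3² + 1.0²) ≈ 1.0 units.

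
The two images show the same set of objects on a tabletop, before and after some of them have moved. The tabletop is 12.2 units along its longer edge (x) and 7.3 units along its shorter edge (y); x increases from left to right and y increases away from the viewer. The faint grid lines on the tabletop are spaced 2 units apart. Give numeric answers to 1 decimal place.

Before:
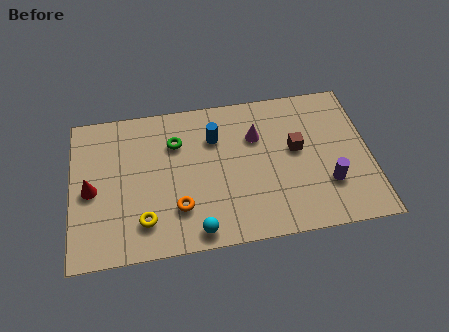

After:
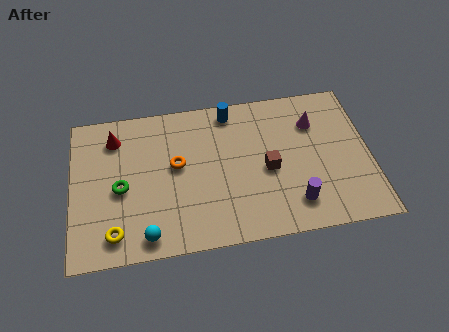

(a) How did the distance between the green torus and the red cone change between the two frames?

-1.4

The distance was about 3.9 in the first image and 2.5 in the second, so they moved 1.4 units closer together.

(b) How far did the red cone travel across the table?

2.6

The red cone moved from about (0.8, 3.4) to (1.8, 5.8), a distance of √(1.0² + 2.4²) ≈ 2.6.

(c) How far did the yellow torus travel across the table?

1.3

The yellow torus moved from about (2.9, 1.6) to (1.7, 1.2), a distance of √(1.2² + 0.4²) ≈ 1.3.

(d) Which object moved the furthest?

the green torus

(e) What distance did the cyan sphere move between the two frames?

2.0

The cyan sphere was near (5.0, 0.8) before and (3.0, 0.9) after, so it travelled √(2.0² + 0.1²) ≈ 2.0 units.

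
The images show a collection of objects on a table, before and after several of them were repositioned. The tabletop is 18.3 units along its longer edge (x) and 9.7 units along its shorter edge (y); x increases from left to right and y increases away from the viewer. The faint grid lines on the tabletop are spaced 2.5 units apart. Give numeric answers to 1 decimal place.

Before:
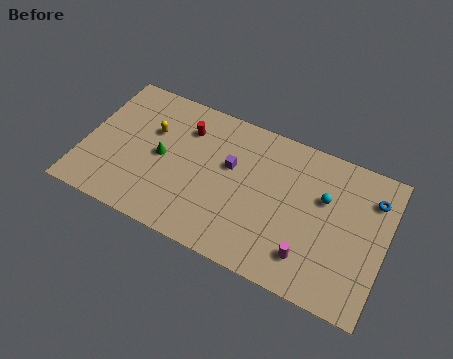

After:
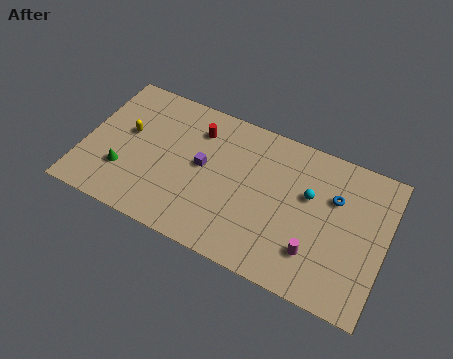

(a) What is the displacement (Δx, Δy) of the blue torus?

(-2.2, -0.9)

From the two frames, the blue torus sits at roughly (17.3, 7.4) before and (15.1, 6.5) after.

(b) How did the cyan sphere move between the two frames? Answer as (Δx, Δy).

(-0.9, -0.2)

From the two frames, the cyan sphere sits at roughly (14.5, 6.2) before and (13.6, 6.0) after.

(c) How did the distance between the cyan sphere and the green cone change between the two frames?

+1.5

Before: roughly 9.9 units apart; after: 11.4. That's 1.5 units further apart.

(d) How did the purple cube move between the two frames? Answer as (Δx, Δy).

(-1.6, -0.7)

From the two frames, the purple cube sits at roughly (8.8, 5.9) before and (7.2, 5.2) after.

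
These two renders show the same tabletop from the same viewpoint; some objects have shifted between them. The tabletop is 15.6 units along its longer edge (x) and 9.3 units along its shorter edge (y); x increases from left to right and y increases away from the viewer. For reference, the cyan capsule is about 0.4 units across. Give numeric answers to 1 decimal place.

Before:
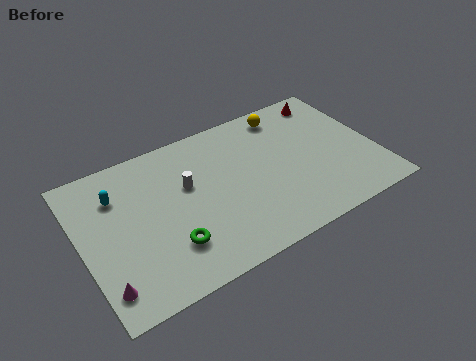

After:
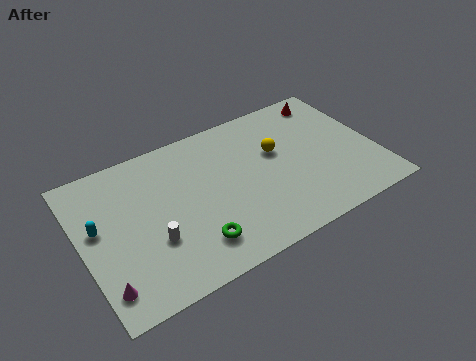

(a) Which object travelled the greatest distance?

the white cylinder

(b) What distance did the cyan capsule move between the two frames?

1.9

The cyan capsule moved from about (2.1, 6.8) to (0.9, 5.3), a distance of √(1.2² + 1.5²) ≈ 1.9.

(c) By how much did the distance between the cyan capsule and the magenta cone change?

-1.7

The distance was about 5.3 in the first image and 3.6 in the second, so they moved 1.7 units closer together.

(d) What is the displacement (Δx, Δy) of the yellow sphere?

(-0.9, -2.3)

From the two frames, the yellow sphere sits at roughly (11.4, 8.0) before and (10.5, 5.7) after.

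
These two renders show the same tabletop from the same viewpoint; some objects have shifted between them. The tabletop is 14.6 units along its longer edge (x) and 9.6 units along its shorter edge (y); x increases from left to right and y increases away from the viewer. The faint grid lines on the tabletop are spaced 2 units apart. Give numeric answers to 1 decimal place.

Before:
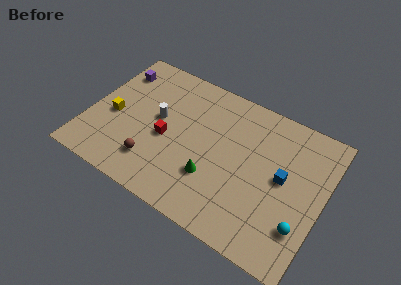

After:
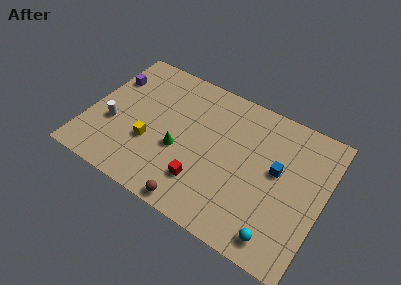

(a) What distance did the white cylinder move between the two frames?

3.1

The white cylinder moved from about (4.2, 5.3) to (1.6, 3.6), a distance of √(2.6² + 1.7²) ≈ 3.1.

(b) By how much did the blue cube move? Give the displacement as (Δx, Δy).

(-0.4, 0.3)

The blue cube started near (12.1, 5.1) and ended near (11.7, 5.4).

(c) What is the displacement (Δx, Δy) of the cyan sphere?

(-1.2, -1.3)

The cyan sphere was at about (13.6, 2.6) and moved to about (12.4, 1.3).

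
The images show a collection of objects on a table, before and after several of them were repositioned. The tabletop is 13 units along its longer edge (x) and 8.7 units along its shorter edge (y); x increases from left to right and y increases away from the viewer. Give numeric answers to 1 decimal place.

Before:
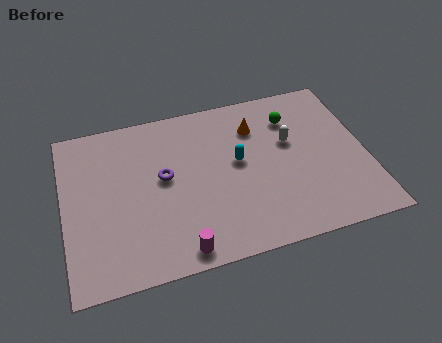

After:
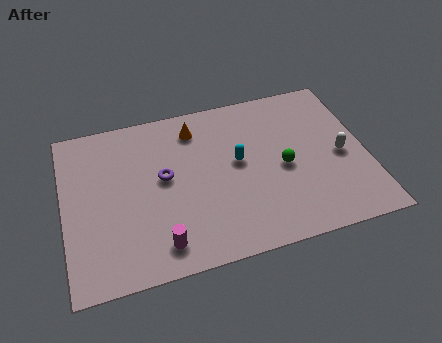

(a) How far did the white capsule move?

2.5

The white capsule was near (9.8, 5.3) before and (11.9, 4.0) after, so it travelled √(2.1² + 1.3²) ≈ 2.5 units.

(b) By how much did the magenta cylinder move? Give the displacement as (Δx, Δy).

(-0.8, 0.5)

The magenta cylinder started near (4.7, 0.9) and ended near (3.9, 1.4).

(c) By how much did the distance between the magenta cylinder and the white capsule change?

+1.7

Before: roughly 6.7 units apart; after: 8.4. That's 1.7 units further apart.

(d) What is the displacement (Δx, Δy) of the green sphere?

(-0.6, -2.6)

The green sphere was at about (10.0, 6.6) and moved to about (9.4, 4.0).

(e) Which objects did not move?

the cyan capsule and the purple torus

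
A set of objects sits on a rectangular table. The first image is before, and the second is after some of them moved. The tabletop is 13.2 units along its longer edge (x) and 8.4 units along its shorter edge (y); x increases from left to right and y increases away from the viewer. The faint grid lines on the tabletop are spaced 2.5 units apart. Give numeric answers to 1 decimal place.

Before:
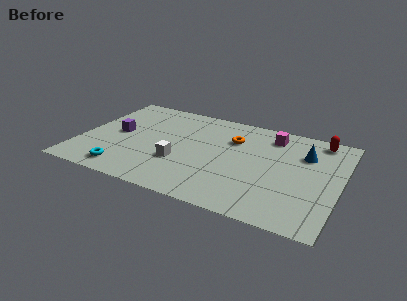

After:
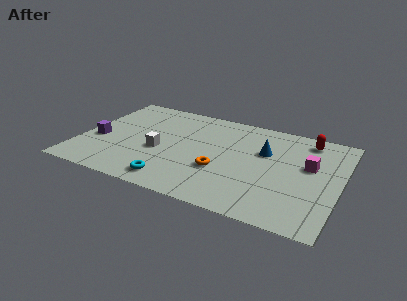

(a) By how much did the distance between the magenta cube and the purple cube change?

+2.7

The distance was about 8.1 in the first image and 10.8 in the second, so they moved 2.7 units further apart.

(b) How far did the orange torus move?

2.9

The orange torus moved from about (7.6, 5.9) to (7.3, 3.0), a distance of √(0.3² + 2.9²) ≈ 2.9.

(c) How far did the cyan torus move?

2.5

The cyan torus moved from about (2.6, 1.2) to (5.1, 1.2), a distance of √(2.5² + 0.0²) ≈ 2.5.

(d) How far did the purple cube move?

1.3

The purple cube was near (1.8, 4.3) before and (0.9, 3.4) after, so it travelled √(0.9² + 0.9²) ≈ 1.3 units.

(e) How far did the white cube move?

1.3

The white cube moved from about (5.2, 2.9) to (4.1, 3.5), a distance of √(1.1² + 0.6²) ≈ 1.3.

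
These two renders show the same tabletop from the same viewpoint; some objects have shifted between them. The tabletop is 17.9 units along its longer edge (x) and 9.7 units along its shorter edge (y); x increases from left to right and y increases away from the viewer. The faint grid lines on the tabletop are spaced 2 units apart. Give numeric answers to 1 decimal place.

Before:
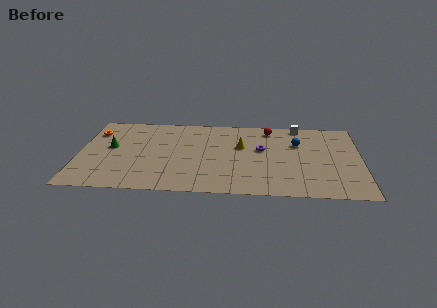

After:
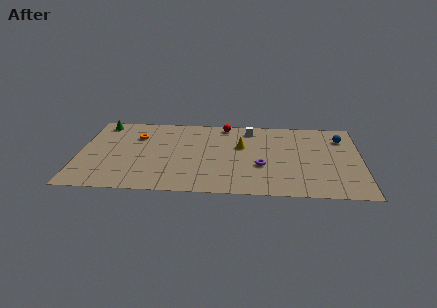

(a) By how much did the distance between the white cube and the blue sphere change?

+3.7

They were about 2.3 units apart before and 6.0 after — 3.7 units further apart.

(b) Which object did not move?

the yellow cone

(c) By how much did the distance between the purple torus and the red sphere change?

+3.0

Before: roughly 2.6 units apart; after: 5.6. That's 3.0 units further apart.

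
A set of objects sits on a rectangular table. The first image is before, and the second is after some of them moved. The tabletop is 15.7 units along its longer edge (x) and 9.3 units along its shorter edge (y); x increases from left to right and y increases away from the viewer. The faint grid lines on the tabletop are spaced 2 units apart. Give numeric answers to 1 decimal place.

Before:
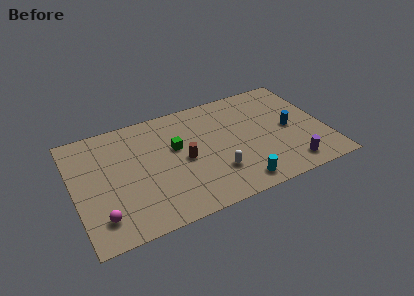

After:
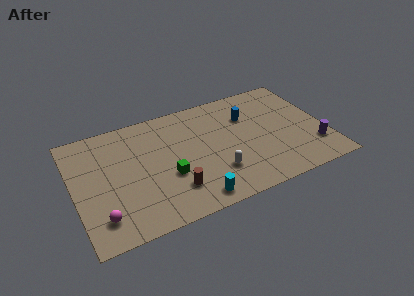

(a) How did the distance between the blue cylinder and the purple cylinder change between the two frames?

+2.4

The distance was about 3.1 in the first image and 5.5 in the second, so they moved 2.4 units further apart.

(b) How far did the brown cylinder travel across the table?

2.3

The brown cylinder moved from about (6.8, 4.4) to (5.9, 2.3), a distance of √(0.9² + 2.1²) ≈ 2.3.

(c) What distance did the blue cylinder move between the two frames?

3.1

The blue cylinder moved from about (13.5, 4.5) to (11.1, 6.5), a distance of √(2.4² + 2.0²) ≈ 3.1.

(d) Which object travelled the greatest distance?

the blue cylinder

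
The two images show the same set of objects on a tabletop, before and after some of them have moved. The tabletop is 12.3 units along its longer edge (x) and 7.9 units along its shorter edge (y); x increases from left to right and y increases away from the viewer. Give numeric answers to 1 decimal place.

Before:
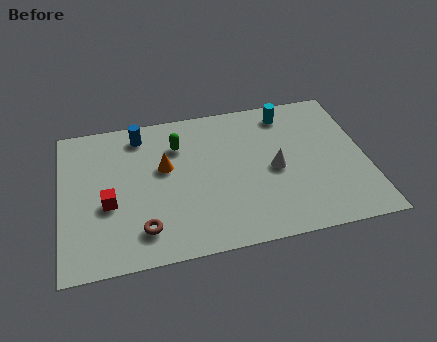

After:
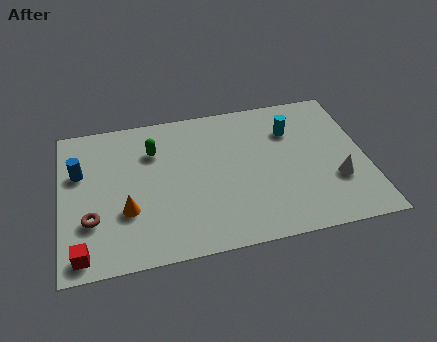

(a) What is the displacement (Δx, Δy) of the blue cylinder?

(-2.5, -1.6)

The blue cylinder was at about (3.3, 6.7) and moved to about (0.8, 5.1).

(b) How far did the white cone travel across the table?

2.6

The white cone moved from about (8.6, 3.7) to (11.0, 2.6), a distance of √(2.4² + 1.1²) ≈ 2.6.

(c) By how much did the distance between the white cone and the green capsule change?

+3.5

The distance was about 4.3 in the first image and 7.8 in the second, so they moved 3.5 units further apart.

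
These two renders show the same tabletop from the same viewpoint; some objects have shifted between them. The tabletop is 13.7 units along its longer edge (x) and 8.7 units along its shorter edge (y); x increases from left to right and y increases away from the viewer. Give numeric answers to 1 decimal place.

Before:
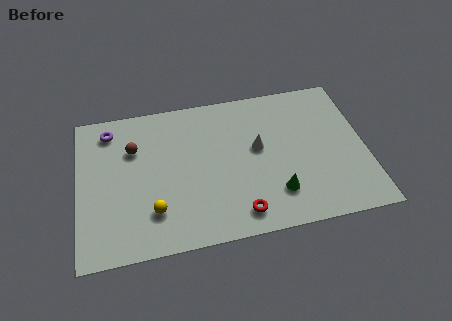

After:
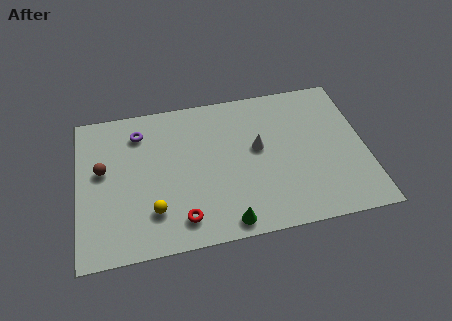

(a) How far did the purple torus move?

1.5

From (1.6, 7.3) to (3.0, 6.9), the purple torus covered √(1.4² + 0.4²) ≈ 1.5 units.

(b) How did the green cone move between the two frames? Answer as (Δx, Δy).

(-2.4, -1.2)

The green cone started near (9.3, 2.1) and ended near (6.9, 0.9).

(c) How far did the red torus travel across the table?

2.7

The red torus was near (7.5, 1.3) before and (4.8, 1.5) after, so it travelled √(2.7² + 0.2²) ≈ 2.7 units.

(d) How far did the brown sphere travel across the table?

1.8

The brown sphere was near (2.7, 6.0) before and (1.2, 5.0) after, so it travelled √(1.5² + 1.0²) ≈ 1.8 units.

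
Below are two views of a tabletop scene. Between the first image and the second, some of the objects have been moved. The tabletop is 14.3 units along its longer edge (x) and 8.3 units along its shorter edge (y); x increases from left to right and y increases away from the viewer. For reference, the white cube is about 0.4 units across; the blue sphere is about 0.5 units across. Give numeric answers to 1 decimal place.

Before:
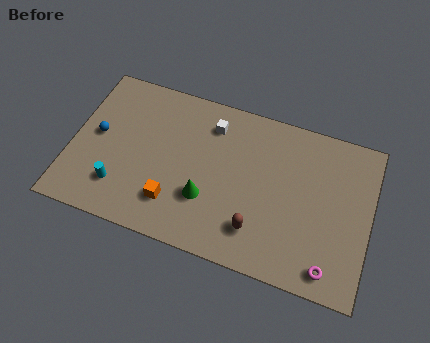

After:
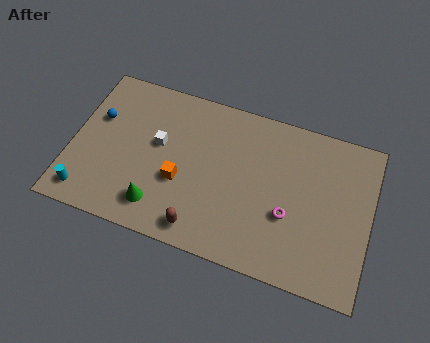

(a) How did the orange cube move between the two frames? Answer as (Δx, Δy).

(0.2, 1.2)

The orange cube started near (5.1, 2.0) and ended near (5.3, 3.2).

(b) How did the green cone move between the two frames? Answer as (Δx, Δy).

(-2.2, -1.1)

The green cone was at about (6.6, 2.7) and moved to about (4.4, 1.6).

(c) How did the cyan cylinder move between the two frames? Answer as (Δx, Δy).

(-1.5, -0.8)

From the two frames, the cyan cylinder sits at roughly (2.5, 2.0) before and (1.0, 1.2) after.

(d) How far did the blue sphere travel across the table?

0.9

The blue sphere moved from about (1.2, 4.4) to (1.1, 5.3), a distance of √(0.1² + 0.9²) ≈ 0.9.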